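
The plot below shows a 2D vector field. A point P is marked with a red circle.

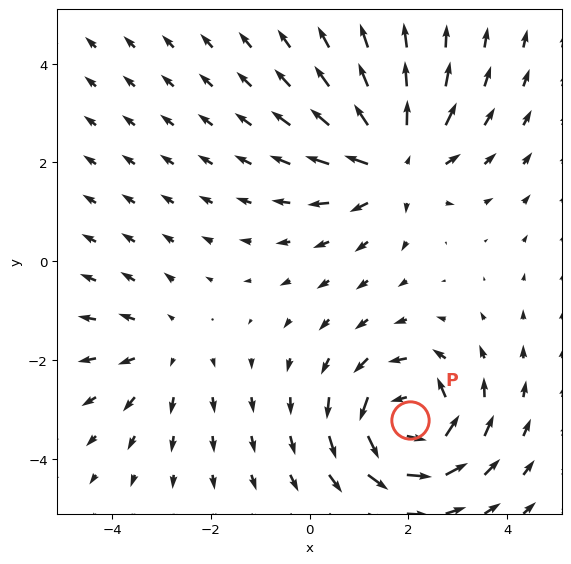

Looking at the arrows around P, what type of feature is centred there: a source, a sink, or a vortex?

vortex

At P (2.0, -3.2) the arrows circulate counterclockwise. Divergence ≈0, curl about +6 — near-zero divergence with nonzero curl is a vortex.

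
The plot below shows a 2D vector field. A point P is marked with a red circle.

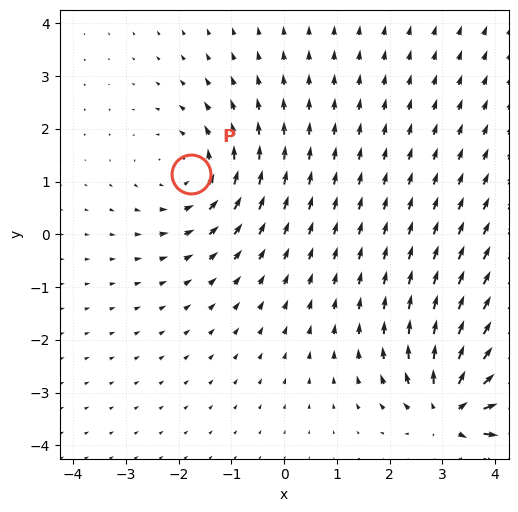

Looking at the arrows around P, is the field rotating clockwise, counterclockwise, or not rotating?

Near P at (-1.8, 1.1) the arrows circulate counterclockwise. The curl (z-component) there is about +2; positive curl means counterclockwise rotation.

counterclockwise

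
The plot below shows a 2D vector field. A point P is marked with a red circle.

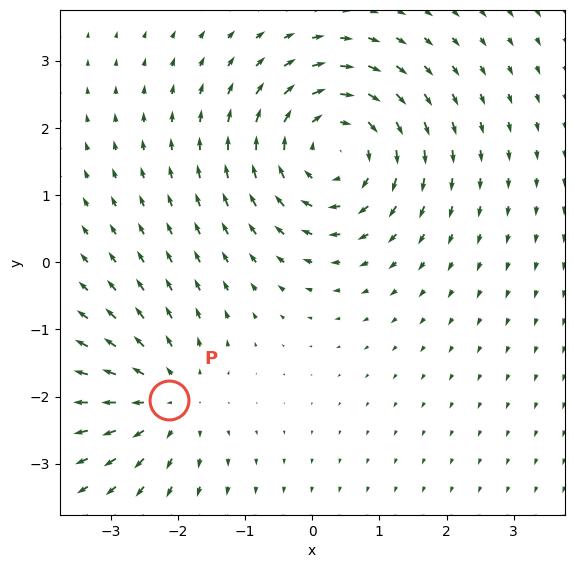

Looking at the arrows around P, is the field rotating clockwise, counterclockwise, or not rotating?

not rotating

Near P at (-2.1, -2.0) the arrows show no circulation. The curl there is ≈0.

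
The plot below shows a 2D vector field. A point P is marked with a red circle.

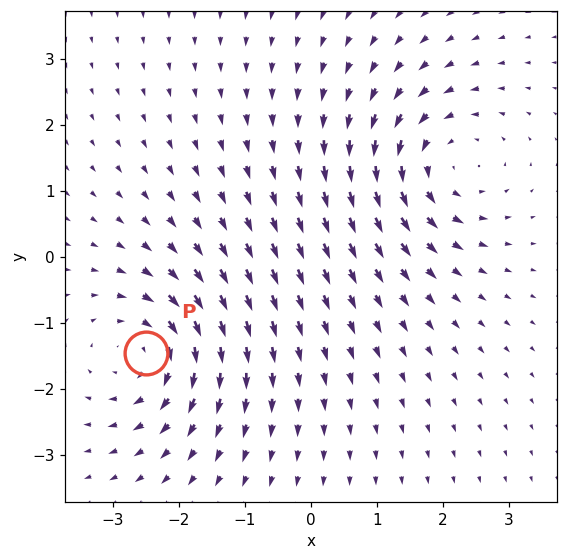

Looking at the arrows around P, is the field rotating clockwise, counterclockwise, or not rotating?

clockwise

Near P at (-2.5, -1.5) the arrows circulate clockwise. The curl (z-component) there is about -4; negative curl means clockwise rotation.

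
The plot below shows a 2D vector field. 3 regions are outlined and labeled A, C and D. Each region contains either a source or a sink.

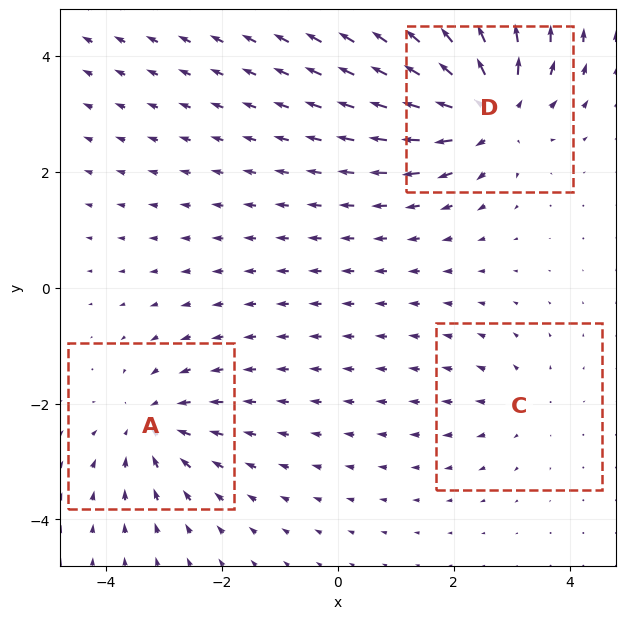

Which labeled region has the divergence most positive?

D

Divergence at each region's feature centre — A: about -4, C: about +2, D: about +6. Region D is most positive.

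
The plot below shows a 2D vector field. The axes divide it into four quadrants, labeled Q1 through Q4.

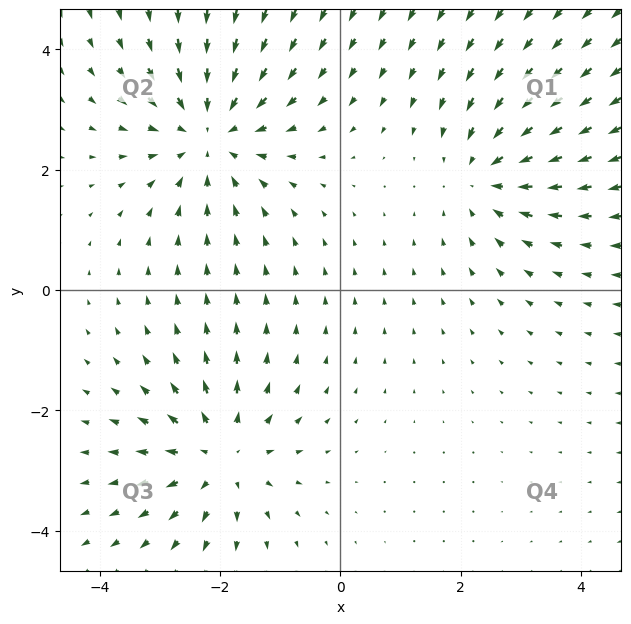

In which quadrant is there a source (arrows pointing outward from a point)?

Q3

The source sits at approximately (-2.0, -2.8), which lies in quadrant Q3. The divergence there is about +4, positive as expected for a source.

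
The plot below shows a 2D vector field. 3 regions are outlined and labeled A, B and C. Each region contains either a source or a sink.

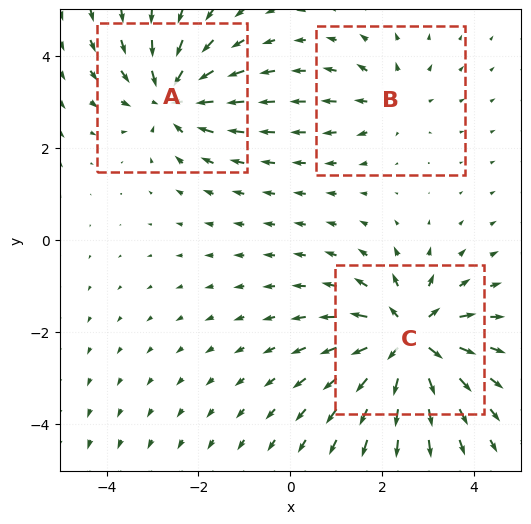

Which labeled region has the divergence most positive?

C

Divergence at each region's feature centre — A: about -4, B: about +2, C: about +5. Region C is most positive.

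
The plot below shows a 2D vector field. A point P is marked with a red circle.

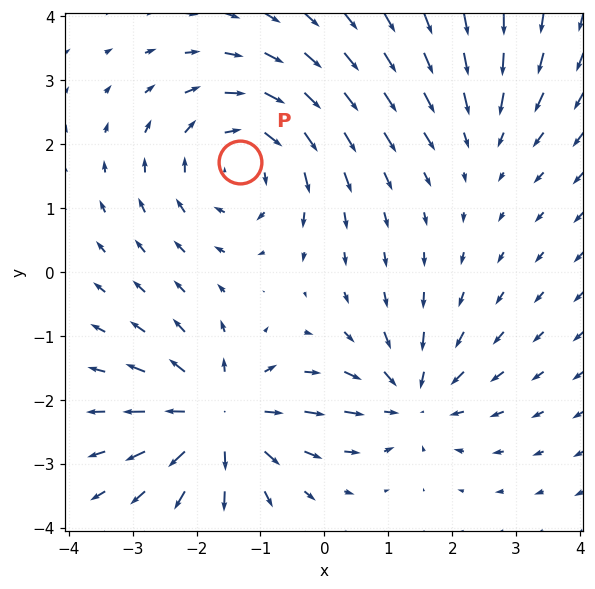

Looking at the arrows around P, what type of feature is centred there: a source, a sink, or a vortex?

vortex

At P (-1.3, 1.7) the arrows circulate clockwise. Divergence ≈0, curl about -4 — near-zero divergence with nonzero curl is a vortex.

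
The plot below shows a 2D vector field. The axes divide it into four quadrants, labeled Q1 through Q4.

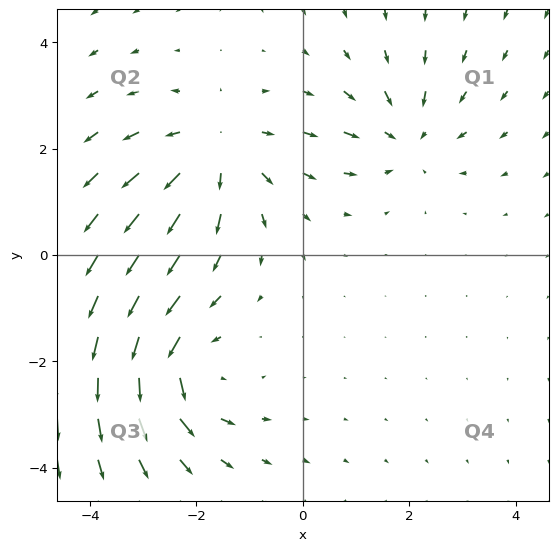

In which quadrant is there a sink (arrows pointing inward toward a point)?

The sink sits at approximately (1.9, 2.2), which lies in quadrant Q1. The divergence there is about -3, negative as expected for a sink.

Q1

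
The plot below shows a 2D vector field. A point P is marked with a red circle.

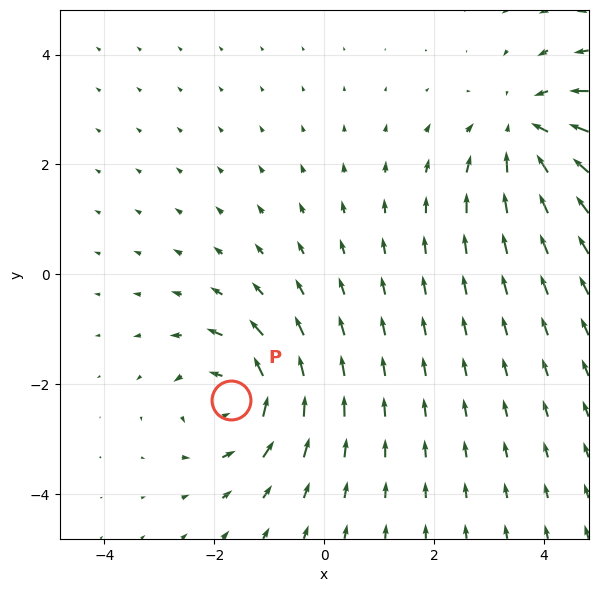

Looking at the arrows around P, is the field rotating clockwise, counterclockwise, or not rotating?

counterclockwise

Near P at (-1.7, -2.3) the arrows circulate counterclockwise. The curl (z-component) there is about +5; positive curl means counterclockwise rotation.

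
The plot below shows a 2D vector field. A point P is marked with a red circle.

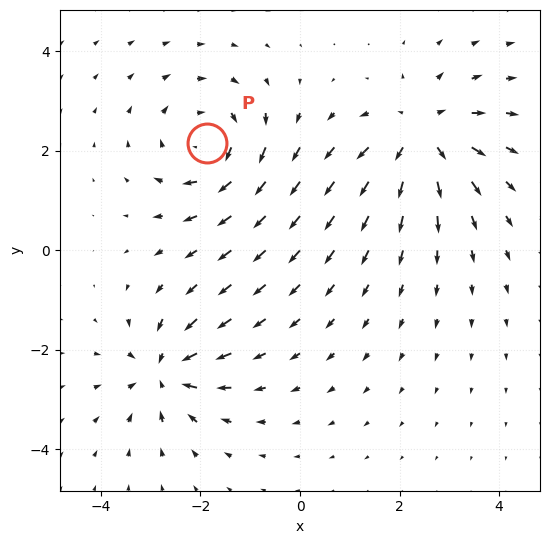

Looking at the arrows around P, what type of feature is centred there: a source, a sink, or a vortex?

At P (-1.9, 2.2) the arrows circulate clockwise. Divergence ≈0, curl about -4 — near-zero divergence with nonzero curl is a vortex.

vortex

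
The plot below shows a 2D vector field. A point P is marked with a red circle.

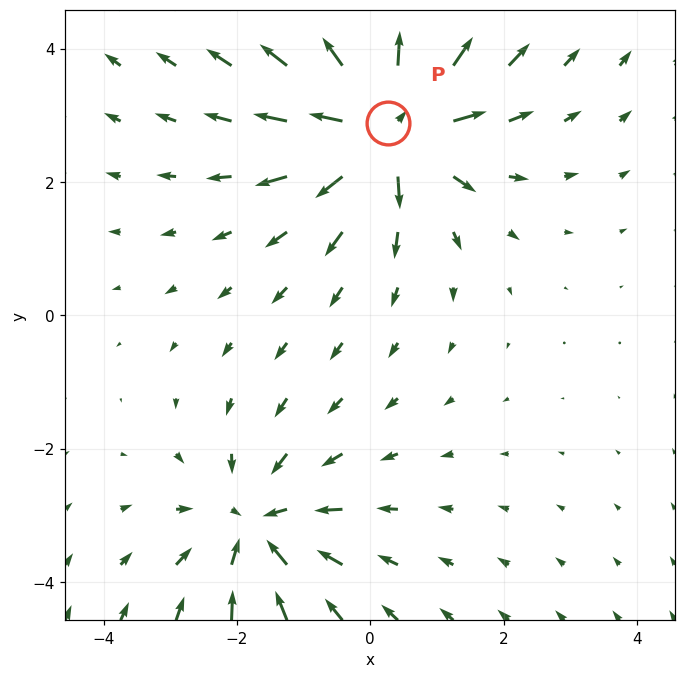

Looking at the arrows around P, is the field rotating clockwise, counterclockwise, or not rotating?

Near P at (0.3, 2.9) the arrows show no circulation. The curl there is ≈0.

not rotating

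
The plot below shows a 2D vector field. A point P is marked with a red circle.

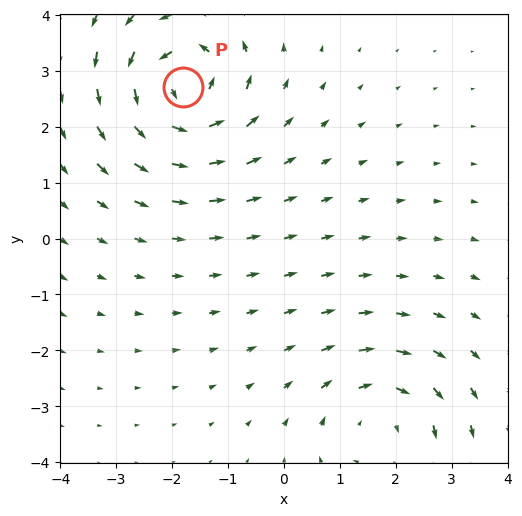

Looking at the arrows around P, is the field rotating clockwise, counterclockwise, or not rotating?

Near P at (-1.8, 2.7) the arrows circulate counterclockwise. The curl (z-component) there is about +5; positive curl means counterclockwise rotation.

counterclockwise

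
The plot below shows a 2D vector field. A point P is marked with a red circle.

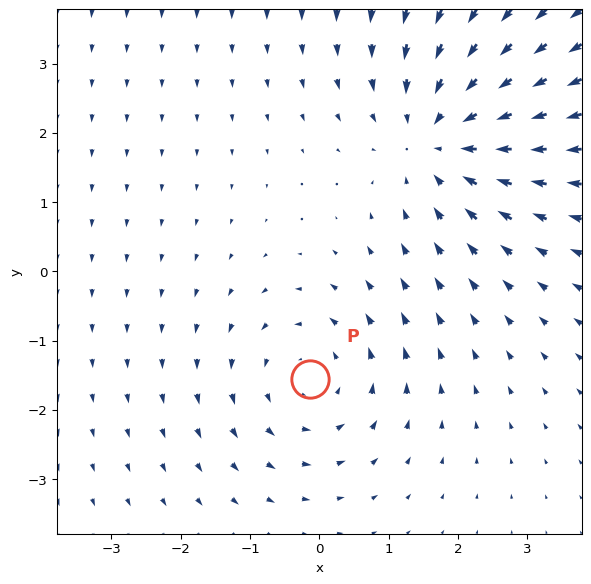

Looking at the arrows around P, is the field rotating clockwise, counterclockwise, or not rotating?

Near P at (-0.1, -1.5) the arrows circulate counterclockwise. The curl (z-component) there is about +3; positive curl means counterclockwise rotation.

counterclockwise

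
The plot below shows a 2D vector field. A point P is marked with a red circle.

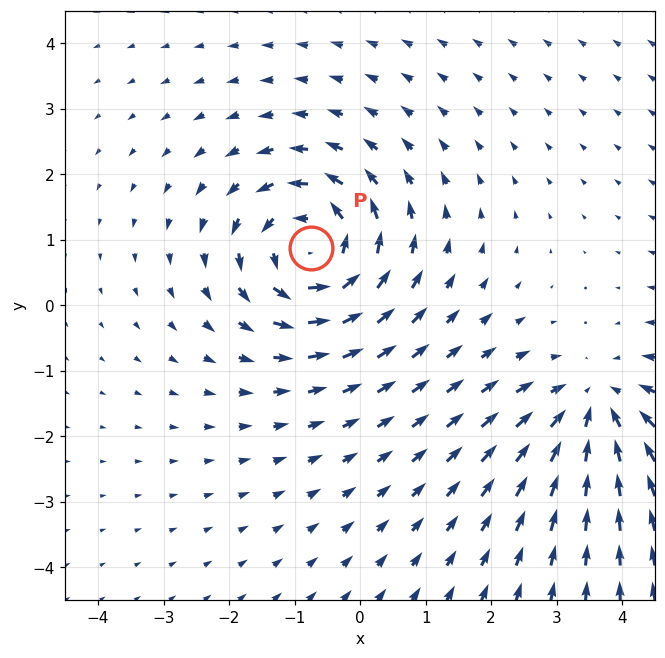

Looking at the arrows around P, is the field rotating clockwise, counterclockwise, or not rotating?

Near P at (-0.8, 0.9) the arrows circulate counterclockwise. The curl (z-component) there is about +5; positive curl means counterclockwise rotation.

counterclockwise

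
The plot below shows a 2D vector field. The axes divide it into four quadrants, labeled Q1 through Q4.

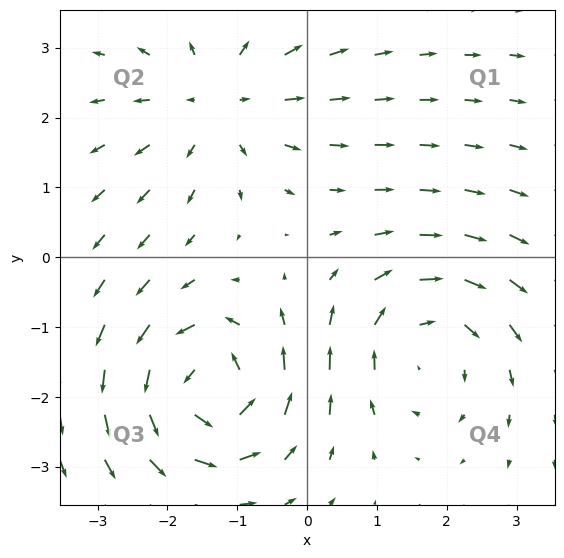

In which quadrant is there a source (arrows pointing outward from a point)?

Q2

The source sits at approximately (-1.3, 2.3), which lies in quadrant Q2. The divergence there is about +3, positive as expected for a source.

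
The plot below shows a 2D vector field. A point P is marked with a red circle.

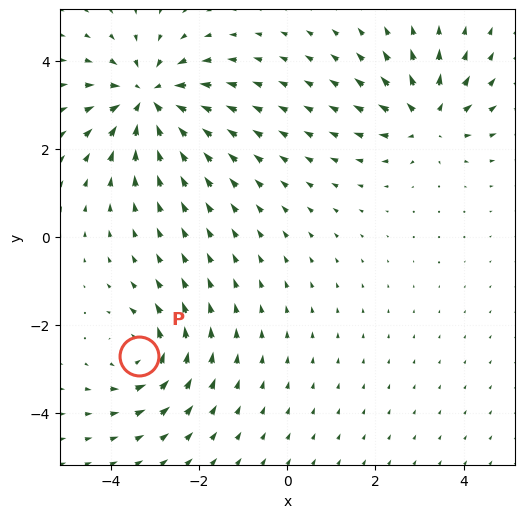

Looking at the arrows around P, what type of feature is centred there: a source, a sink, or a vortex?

vortex

At P (-3.4, -2.7) the arrows circulate counterclockwise. Divergence ≈0, curl about +4 — near-zero divergence with nonzero curl is a vortex.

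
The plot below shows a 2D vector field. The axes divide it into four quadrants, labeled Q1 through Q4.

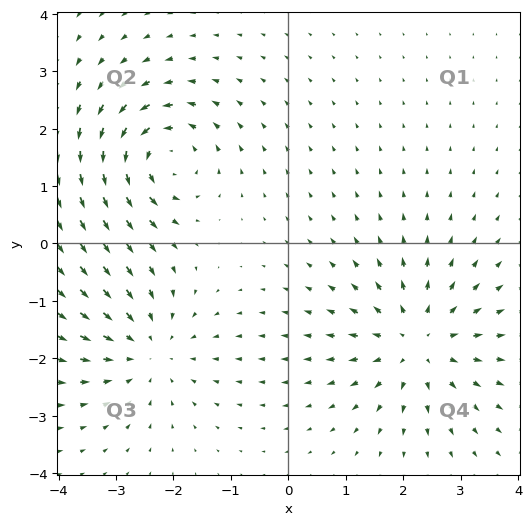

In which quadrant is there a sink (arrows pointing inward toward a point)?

Q3

The sink sits at approximately (-2.4, -1.8), which lies in quadrant Q3. The divergence there is about -3, negative as expected for a sink.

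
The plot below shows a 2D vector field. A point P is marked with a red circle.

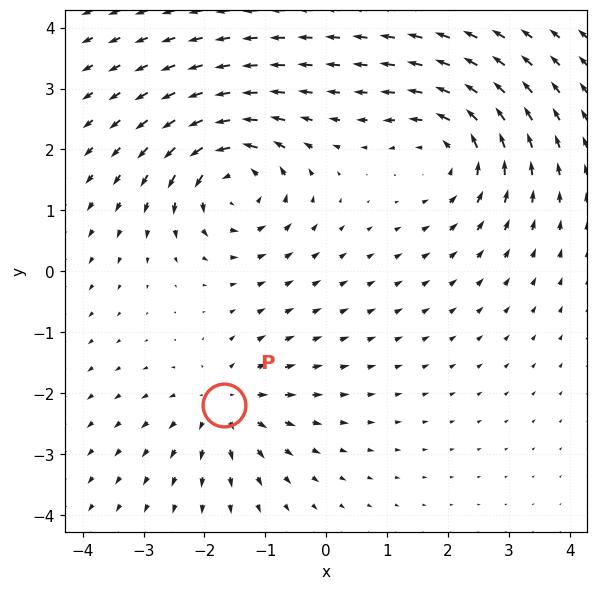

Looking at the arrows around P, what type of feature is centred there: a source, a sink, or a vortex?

At P (-1.7, -2.2) the arrows spread outward. Divergence about +4, curl ≈0 — positive divergence with near-zero curl is a source.

source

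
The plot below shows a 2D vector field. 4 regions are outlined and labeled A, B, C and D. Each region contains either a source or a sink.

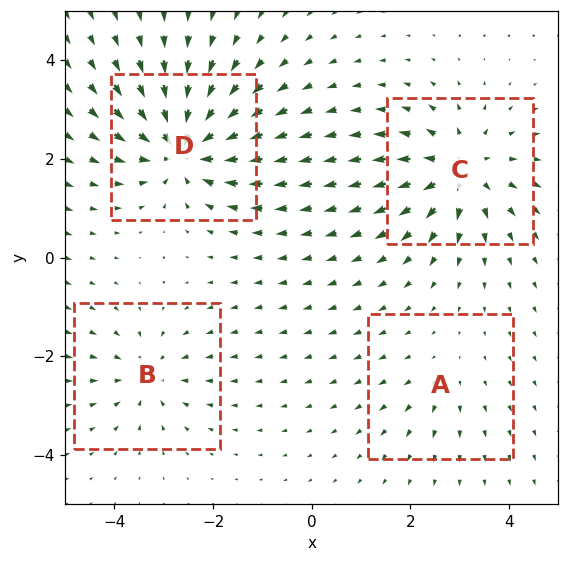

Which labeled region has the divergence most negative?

Divergence at each region's feature centre — A: about +2, B: about -4, C: about +6, D: about -7. Region D is most negative.

D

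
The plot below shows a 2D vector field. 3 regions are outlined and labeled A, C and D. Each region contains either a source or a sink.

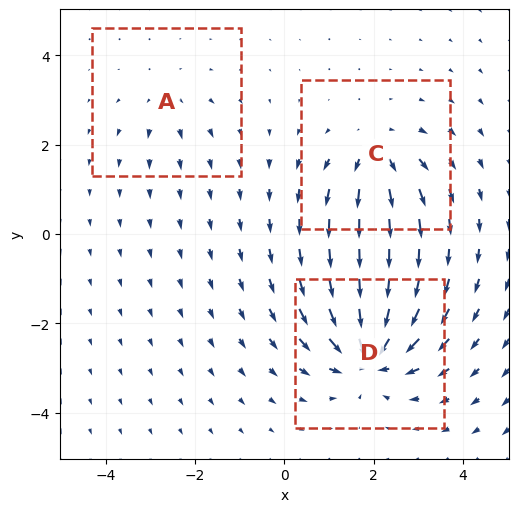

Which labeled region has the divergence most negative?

D

Divergence at each region's feature centre — A: about +2, C: about +4, D: about -7. Region D is most negative.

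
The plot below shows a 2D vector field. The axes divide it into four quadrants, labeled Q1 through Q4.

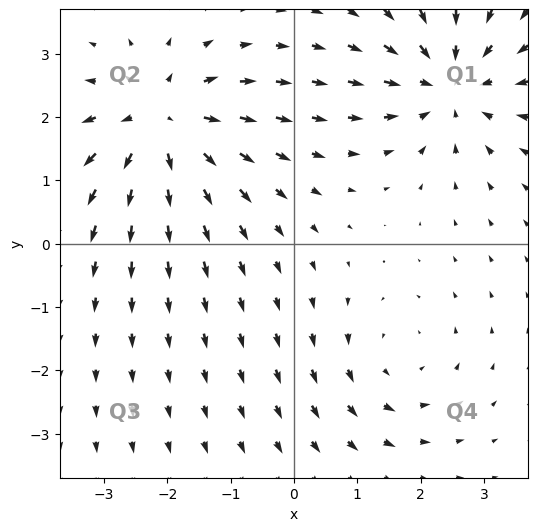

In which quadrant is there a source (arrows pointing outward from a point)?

Q2

The source sits at approximately (-2.1, 1.9), which lies in quadrant Q2. The divergence there is about +5, positive as expected for a source.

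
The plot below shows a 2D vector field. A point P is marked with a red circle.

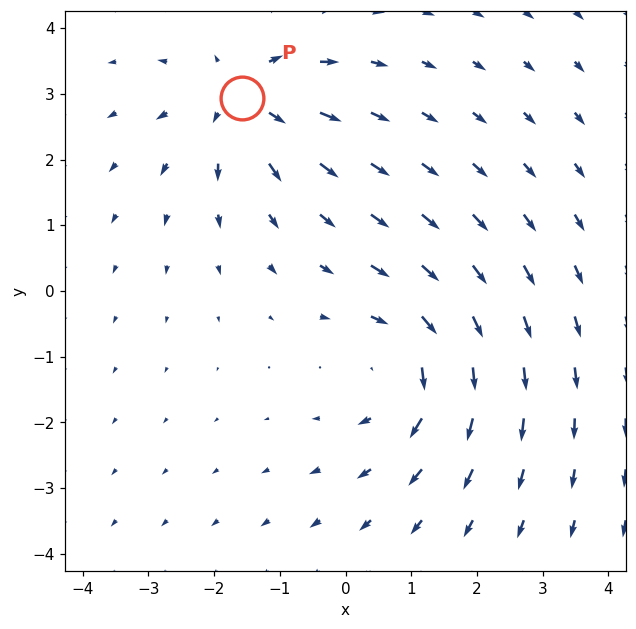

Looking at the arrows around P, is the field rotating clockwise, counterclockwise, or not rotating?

not rotating

Near P at (-1.6, 2.9) the arrows show no circulation. The curl there is ≈0.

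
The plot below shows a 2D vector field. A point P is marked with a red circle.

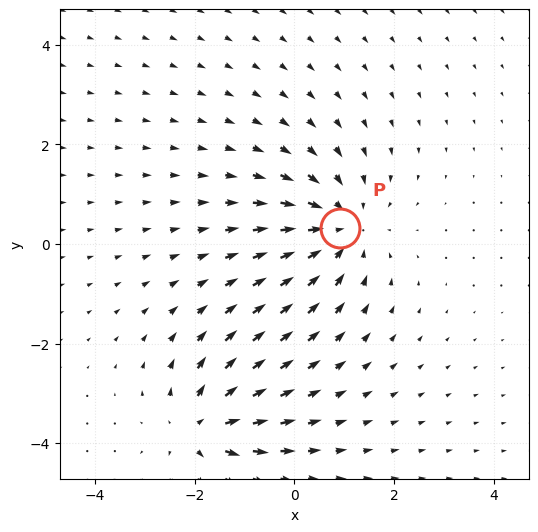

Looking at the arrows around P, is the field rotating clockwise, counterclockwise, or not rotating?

Near P at (0.9, 0.3) the arrows show no circulation. The curl there is ≈0.

not rotating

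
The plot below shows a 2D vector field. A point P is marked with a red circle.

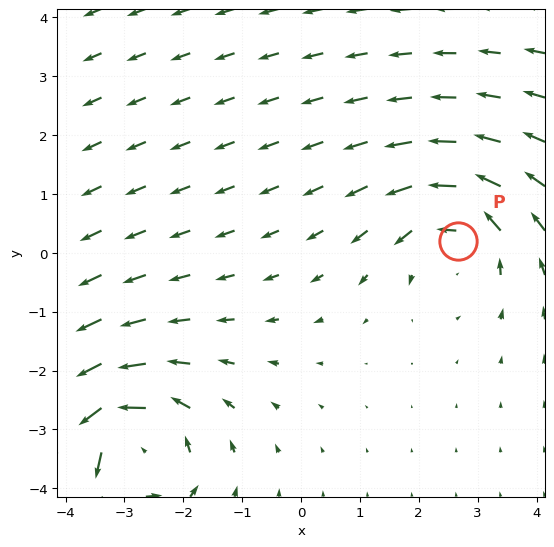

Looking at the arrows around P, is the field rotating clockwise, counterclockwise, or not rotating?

counterclockwise

Near P at (2.7, 0.2) the arrows circulate counterclockwise. The curl (z-component) there is about +3; positive curl means counterclockwise rotation.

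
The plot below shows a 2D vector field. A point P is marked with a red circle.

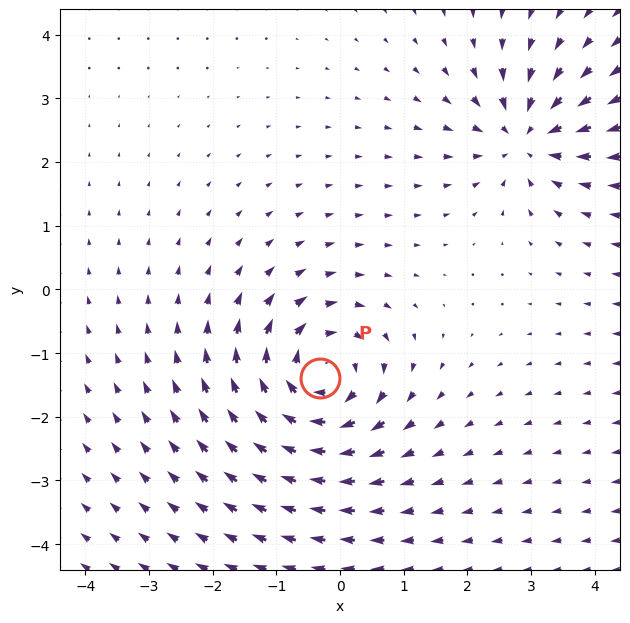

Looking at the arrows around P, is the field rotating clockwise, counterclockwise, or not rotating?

Near P at (-0.3, -1.4) the arrows circulate clockwise. The curl (z-component) there is about -6; negative curl means clockwise rotation.

clockwise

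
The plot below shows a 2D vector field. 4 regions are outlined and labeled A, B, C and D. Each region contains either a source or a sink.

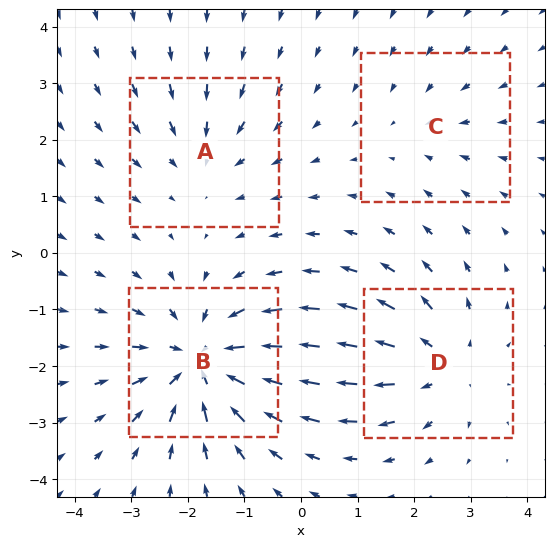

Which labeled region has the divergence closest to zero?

Divergence at each region's feature centre — A: about -3, B: about -6, C: about -2, D: about +4. Region C is closest to zero.

C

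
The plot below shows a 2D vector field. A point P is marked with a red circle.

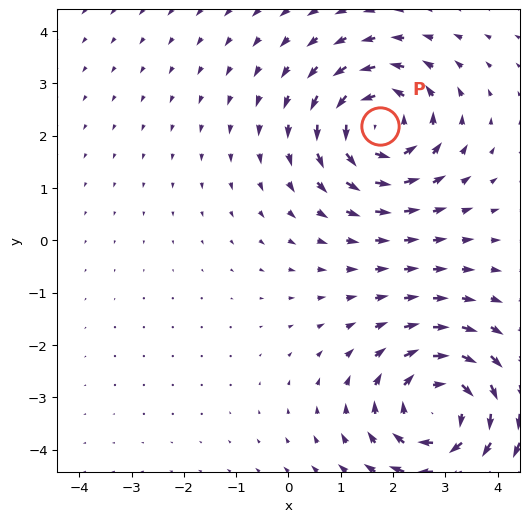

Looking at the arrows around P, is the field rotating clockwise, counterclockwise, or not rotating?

counterclockwise

Near P at (1.8, 2.2) the arrows circulate counterclockwise. The curl (z-component) there is about +4; positive curl means counterclockwise rotation.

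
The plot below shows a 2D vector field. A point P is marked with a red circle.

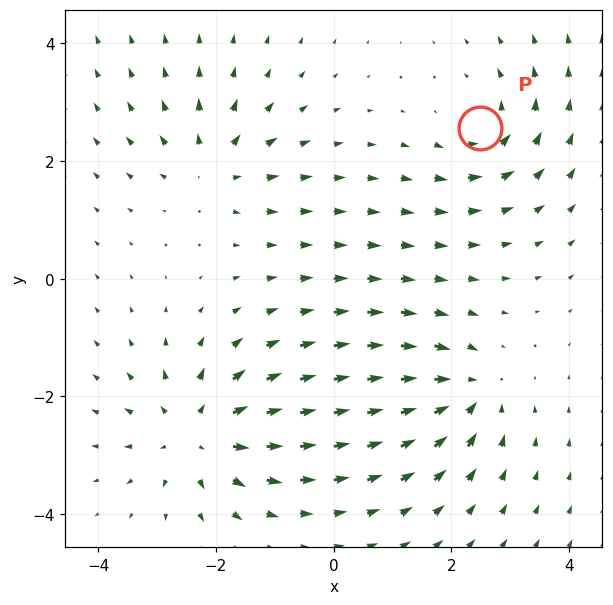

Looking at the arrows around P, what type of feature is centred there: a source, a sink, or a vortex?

At P (2.5, 2.6) the arrows circulate counterclockwise. Divergence ≈0, curl about +4 — near-zero divergence with nonzero curl is a vortex.

vortex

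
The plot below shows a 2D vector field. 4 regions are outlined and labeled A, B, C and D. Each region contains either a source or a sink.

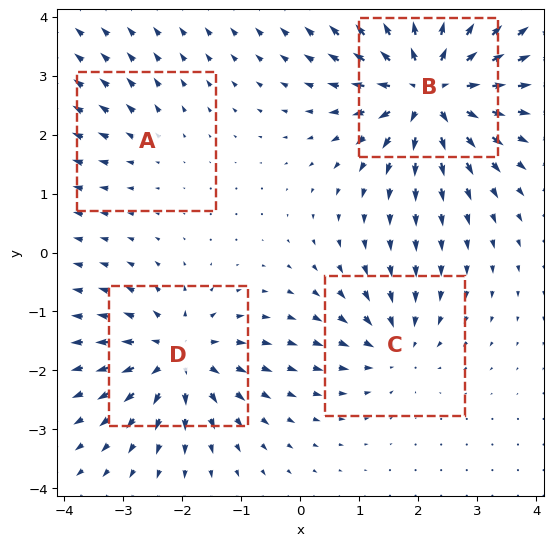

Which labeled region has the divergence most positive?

Divergence at each region's feature centre — A: about +2, B: about +9, C: about -4, D: about +6. Region B is most positive.

B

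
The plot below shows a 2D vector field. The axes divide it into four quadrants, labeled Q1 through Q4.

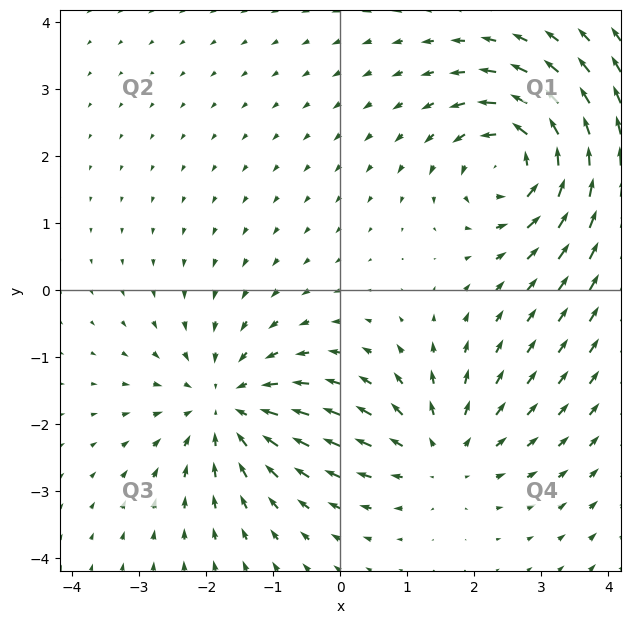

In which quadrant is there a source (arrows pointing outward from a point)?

Q4

The source sits at approximately (1.5, -2.4), which lies in quadrant Q4. The divergence there is about +3, positive as expected for a source.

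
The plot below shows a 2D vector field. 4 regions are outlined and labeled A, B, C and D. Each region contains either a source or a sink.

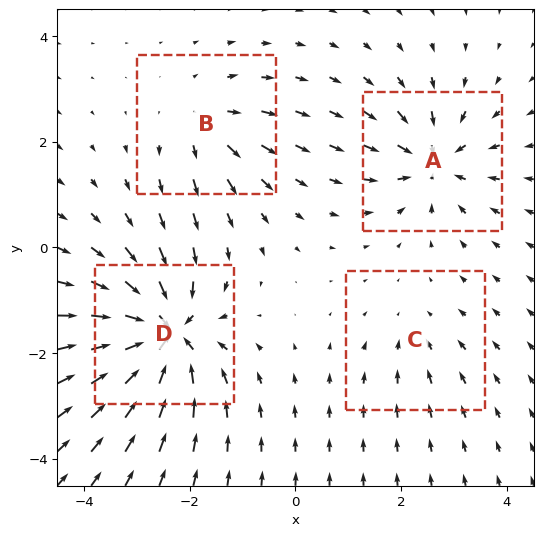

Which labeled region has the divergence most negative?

D

Divergence at each region's feature centre — A: about -6, B: about +4, C: about -2, D: about -9. Region D is most negative.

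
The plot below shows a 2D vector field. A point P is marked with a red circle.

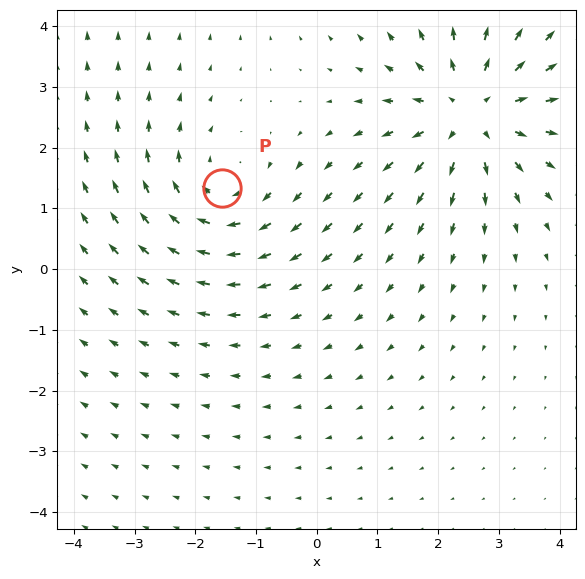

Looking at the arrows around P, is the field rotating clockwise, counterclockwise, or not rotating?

Near P at (-1.6, 1.3) the arrows circulate clockwise. The curl (z-component) there is about -4; negative curl means clockwise rotation.

clockwise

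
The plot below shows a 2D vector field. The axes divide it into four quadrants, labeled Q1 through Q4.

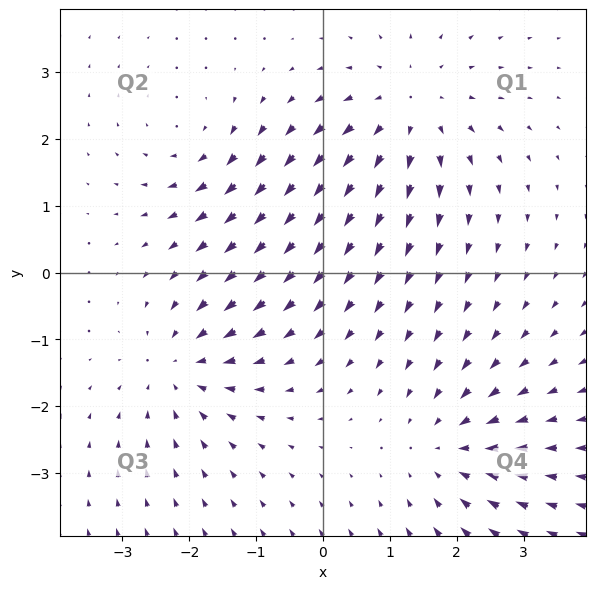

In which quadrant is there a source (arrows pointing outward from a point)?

Q1

The source sits at approximately (1.3, 2.4), which lies in quadrant Q1. The divergence there is about +4, positive as expected for a source.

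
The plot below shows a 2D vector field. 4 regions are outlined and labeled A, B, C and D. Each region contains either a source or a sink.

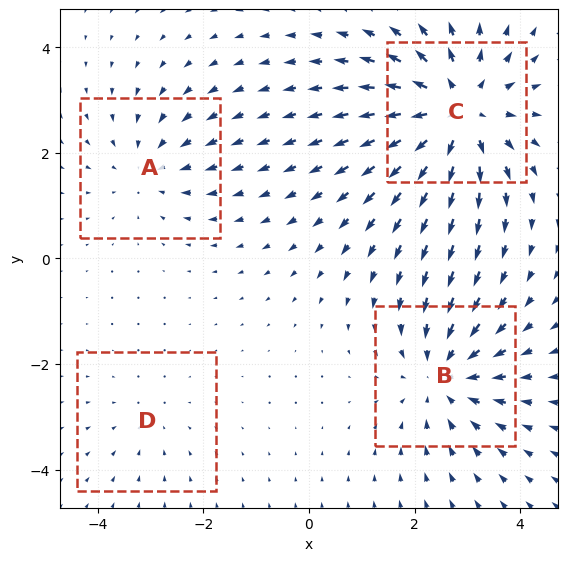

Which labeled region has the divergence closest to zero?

Divergence at each region's feature centre — A: about -3, B: about -4, C: about +6, D: about -2. Region D is closest to zero.

D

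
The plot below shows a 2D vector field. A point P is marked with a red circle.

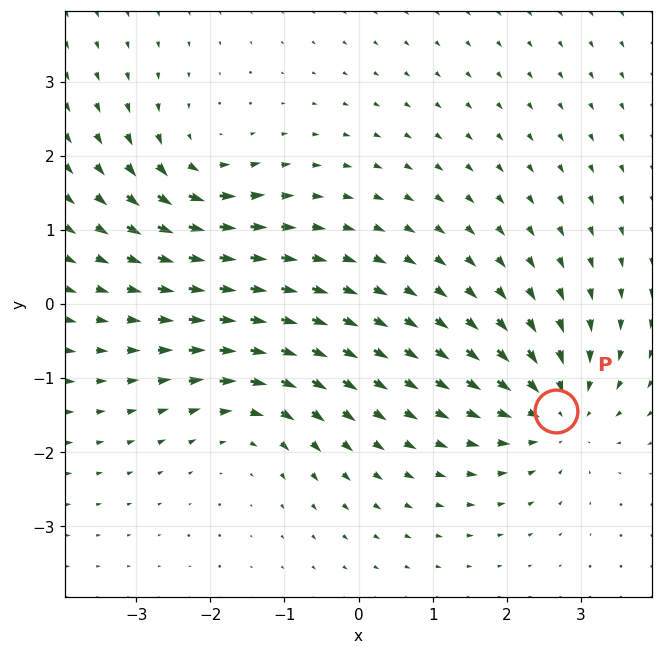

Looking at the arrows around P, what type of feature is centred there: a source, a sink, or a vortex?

At P (2.7, -1.5) the arrows converge inward. Divergence about -6, curl ≈0 — negative divergence with near-zero curl is a sink.

sink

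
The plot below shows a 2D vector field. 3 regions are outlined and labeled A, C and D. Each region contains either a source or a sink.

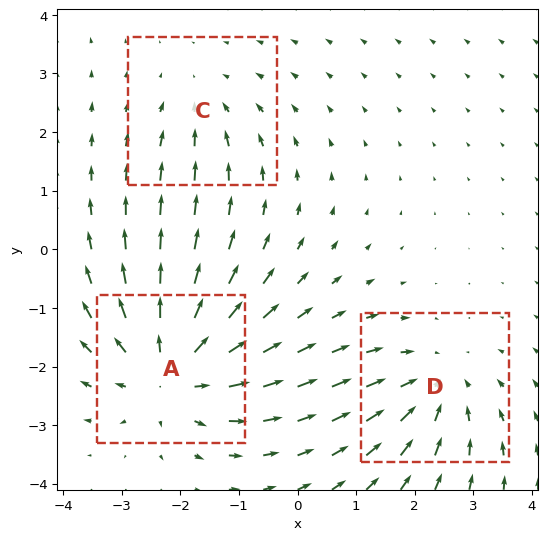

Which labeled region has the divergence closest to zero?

C

Divergence at each region's feature centre — A: about +4, C: about -2, D: about -3. Region C is closest to zero.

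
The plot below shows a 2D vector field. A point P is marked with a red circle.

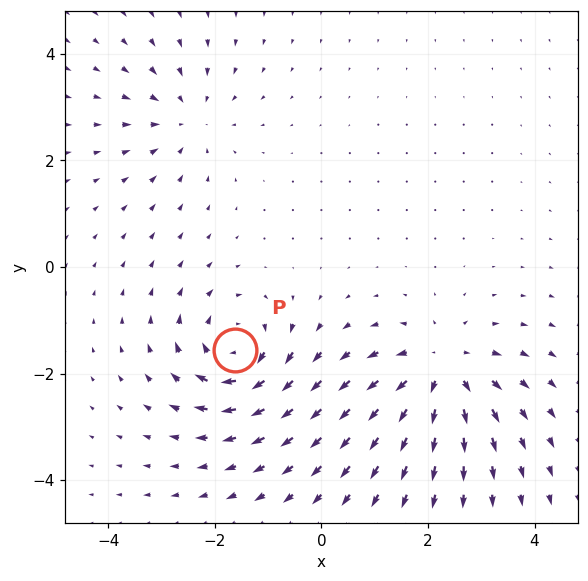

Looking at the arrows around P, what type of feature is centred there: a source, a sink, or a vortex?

vortex

At P (-1.6, -1.5) the arrows circulate clockwise. Divergence ≈0, curl about -5 — near-zero divergence with nonzero curl is a vortex.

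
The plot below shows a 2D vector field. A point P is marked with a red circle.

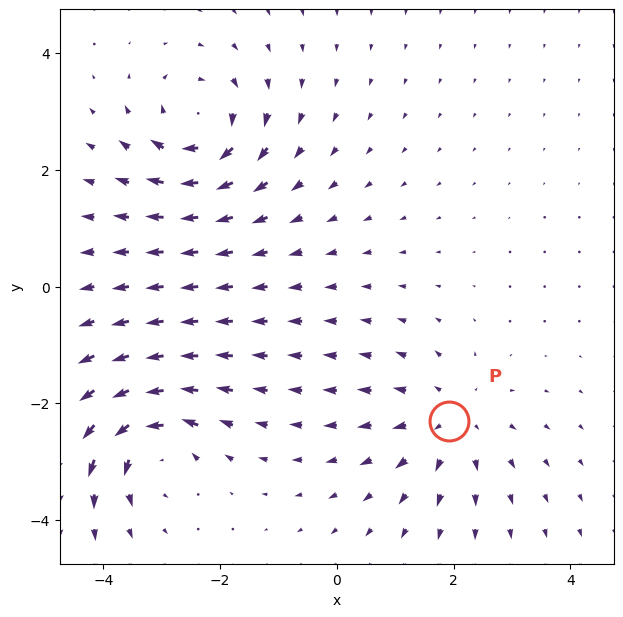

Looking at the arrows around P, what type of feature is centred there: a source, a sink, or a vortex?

source

At P (1.9, -2.3) the arrows spread outward. Divergence about +4, curl ≈0 — positive divergence with near-zero curl is a source.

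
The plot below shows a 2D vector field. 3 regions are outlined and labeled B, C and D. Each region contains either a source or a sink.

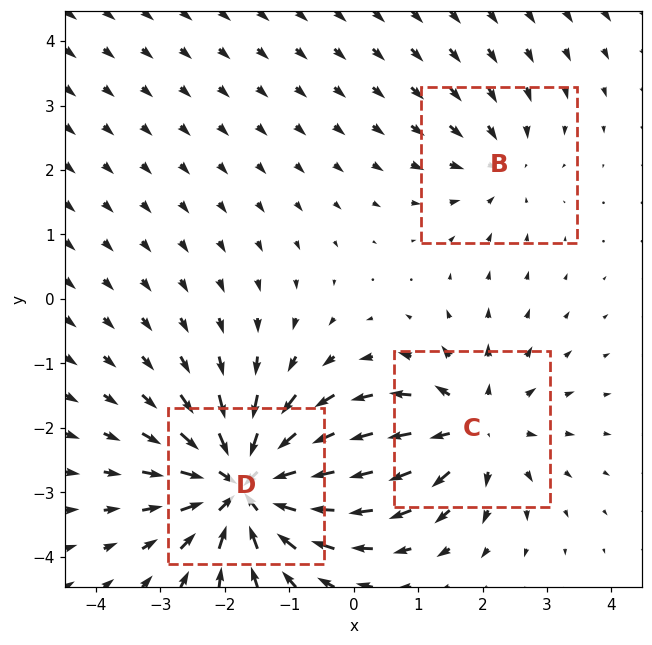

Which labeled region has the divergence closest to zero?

Divergence at each region's feature centre — B: about -2, C: about +4, D: about -6. Region B is closest to zero.

B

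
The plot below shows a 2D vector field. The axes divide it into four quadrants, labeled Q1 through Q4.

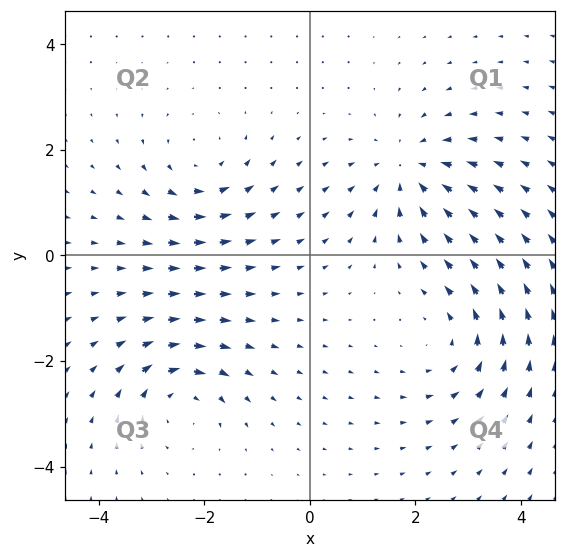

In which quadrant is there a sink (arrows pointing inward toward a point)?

Q1

The sink sits at approximately (1.9, 1.6), which lies in quadrant Q1. The divergence there is about -5, negative as expected for a sink.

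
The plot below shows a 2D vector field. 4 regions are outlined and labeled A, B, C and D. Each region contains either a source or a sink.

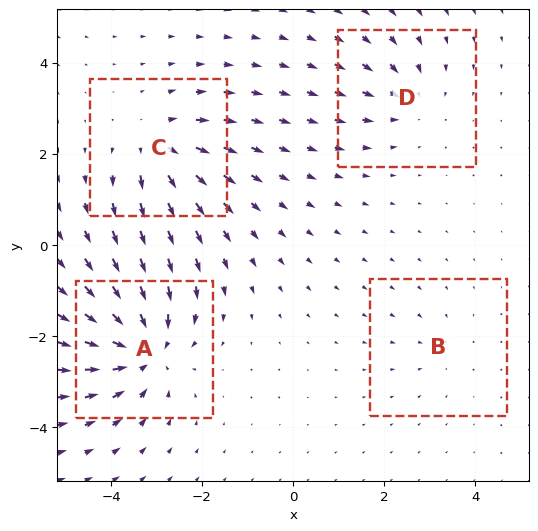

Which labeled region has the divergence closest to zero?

B

Divergence at each region's feature centre — A: about -7, B: about -2, C: about +5, D: about -4. Region B is closest to zero.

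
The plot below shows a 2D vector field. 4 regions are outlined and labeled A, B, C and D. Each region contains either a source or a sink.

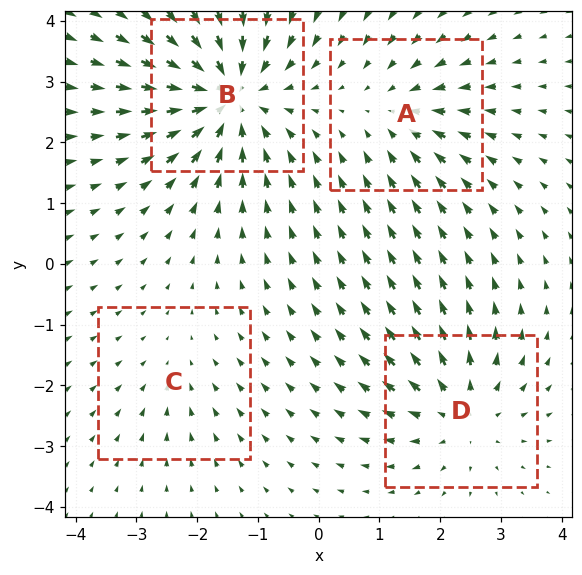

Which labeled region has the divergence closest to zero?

Divergence at each region's feature centre — A: about -3, B: about -7, C: about -2, D: about +5. Region C is closest to zero.

C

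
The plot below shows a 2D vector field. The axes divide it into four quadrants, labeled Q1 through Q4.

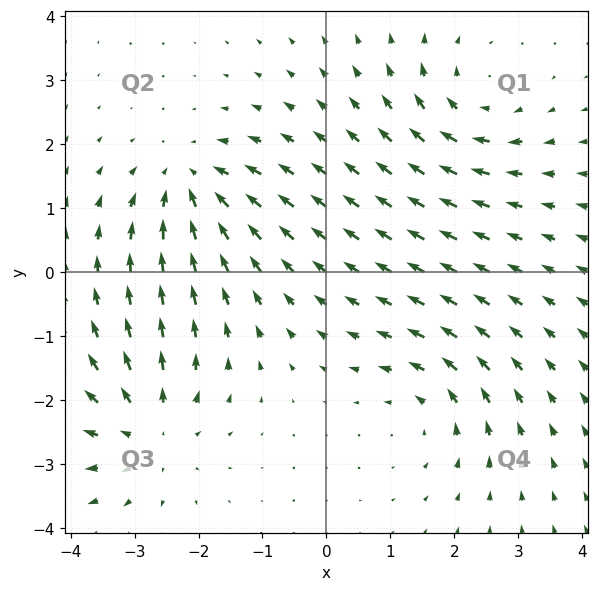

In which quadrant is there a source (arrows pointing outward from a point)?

Q3

The source sits at approximately (-2.8, -2.5), which lies in quadrant Q3. The divergence there is about +5, positive as expected for a source.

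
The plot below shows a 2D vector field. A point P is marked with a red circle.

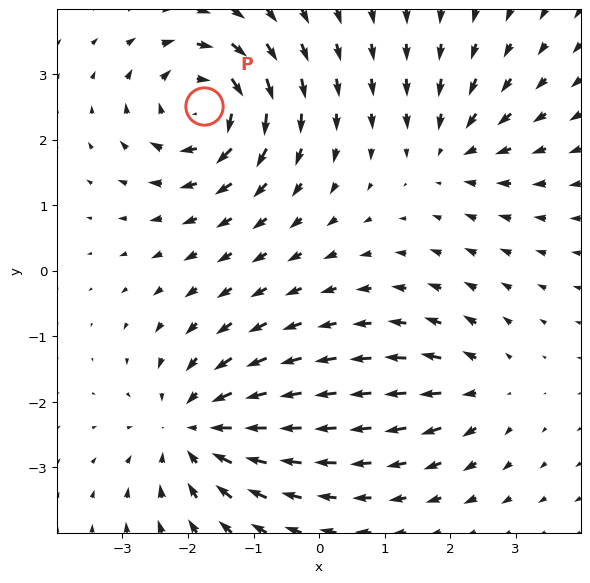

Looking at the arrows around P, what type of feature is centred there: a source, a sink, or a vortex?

vortex

At P (-1.8, 2.5) the arrows circulate clockwise. Divergence ≈0, curl about -7 — near-zero divergence with nonzero curl is a vortex.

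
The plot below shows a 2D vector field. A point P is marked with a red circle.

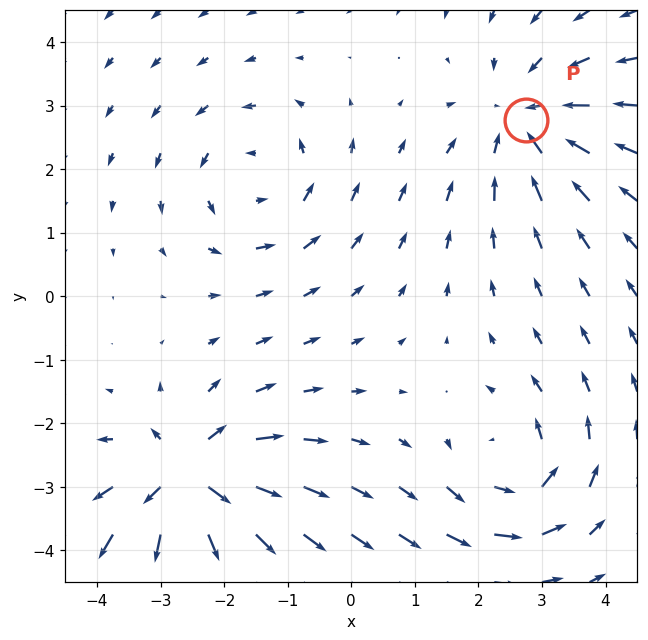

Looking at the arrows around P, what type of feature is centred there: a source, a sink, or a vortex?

sink

At P (2.7, 2.8) the arrows converge inward. Divergence about -4, curl ≈0 — negative divergence with near-zero curl is a sink.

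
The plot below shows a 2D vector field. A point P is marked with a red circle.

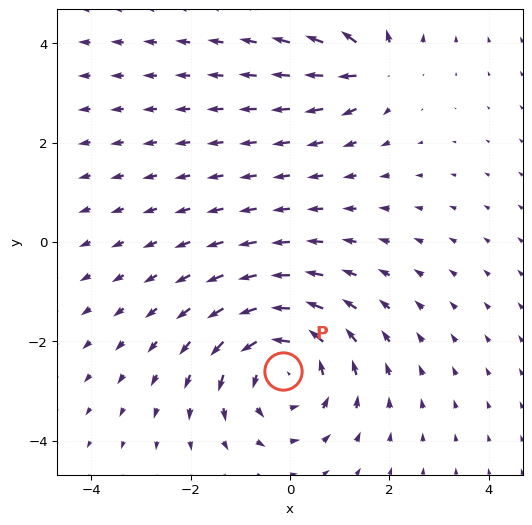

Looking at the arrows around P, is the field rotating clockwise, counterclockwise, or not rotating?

Near P at (-0.1, -2.6) the arrows circulate counterclockwise. The curl (z-component) there is about +4; positive curl means counterclockwise rotation.

counterclockwise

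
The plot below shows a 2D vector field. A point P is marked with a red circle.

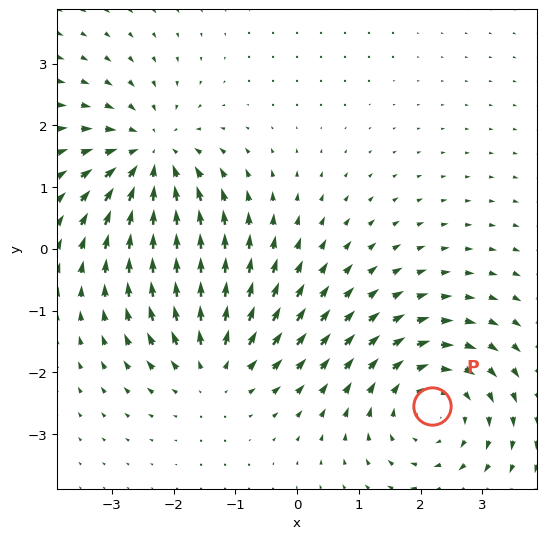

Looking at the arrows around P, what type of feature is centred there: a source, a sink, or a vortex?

At P (2.2, -2.5) the arrows circulate clockwise. Divergence ≈0, curl about -4 — near-zero divergence with nonzero curl is a vortex.

vortex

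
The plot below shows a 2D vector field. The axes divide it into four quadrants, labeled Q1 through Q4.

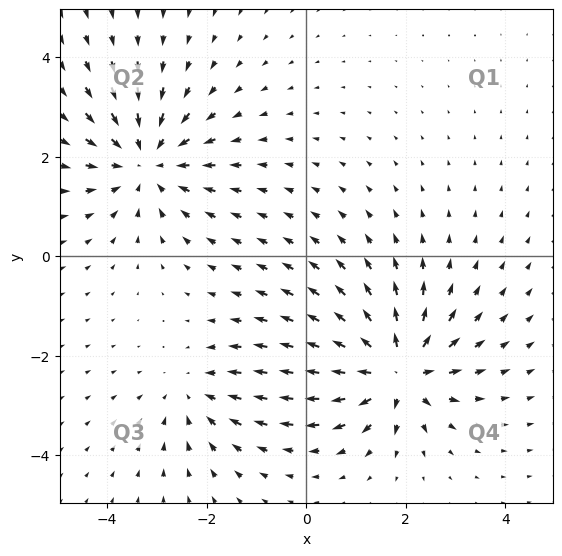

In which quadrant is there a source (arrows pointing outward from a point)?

Q4

The source sits at approximately (1.8, -2.3), which lies in quadrant Q4. The divergence there is about +7, positive as expected for a source.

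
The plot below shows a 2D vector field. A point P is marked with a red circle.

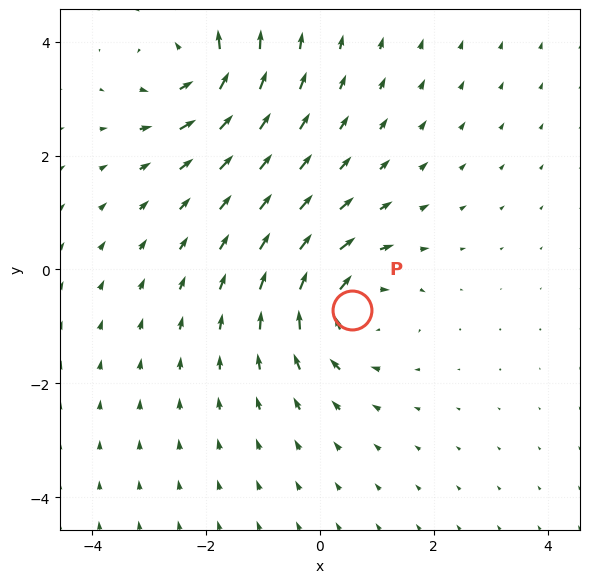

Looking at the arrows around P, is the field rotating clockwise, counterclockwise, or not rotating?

Near P at (0.6, -0.7) the arrows circulate clockwise. The curl (z-component) there is about -3; negative curl means clockwise rotation.

clockwise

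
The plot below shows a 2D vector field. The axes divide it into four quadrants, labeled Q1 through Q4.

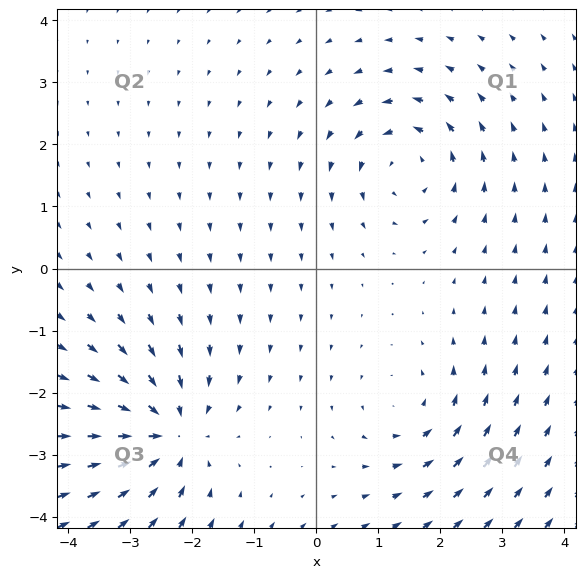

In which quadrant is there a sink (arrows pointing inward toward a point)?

The sink sits at approximately (-2.4, -2.7), which lies in quadrant Q3. The divergence there is about -6, negative as expected for a sink.

Q3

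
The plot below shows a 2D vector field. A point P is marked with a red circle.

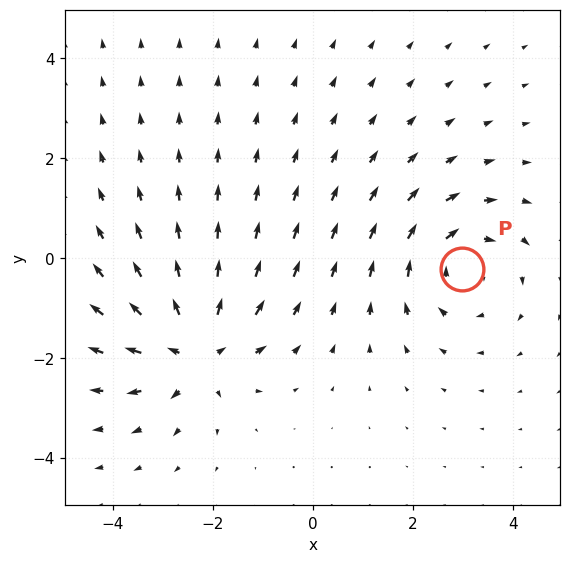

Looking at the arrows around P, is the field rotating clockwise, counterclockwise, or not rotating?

clockwise

Near P at (3.0, -0.2) the arrows circulate clockwise. The curl (z-component) there is about -3; negative curl means clockwise rotation.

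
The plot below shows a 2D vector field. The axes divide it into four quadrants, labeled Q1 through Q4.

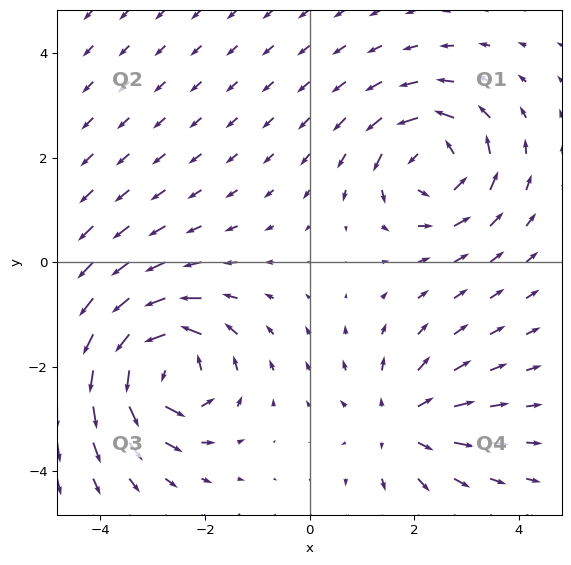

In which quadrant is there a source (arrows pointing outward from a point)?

Q4

The source sits at approximately (1.7, -3.1), which lies in quadrant Q4. The divergence there is about +3, positive as expected for a source.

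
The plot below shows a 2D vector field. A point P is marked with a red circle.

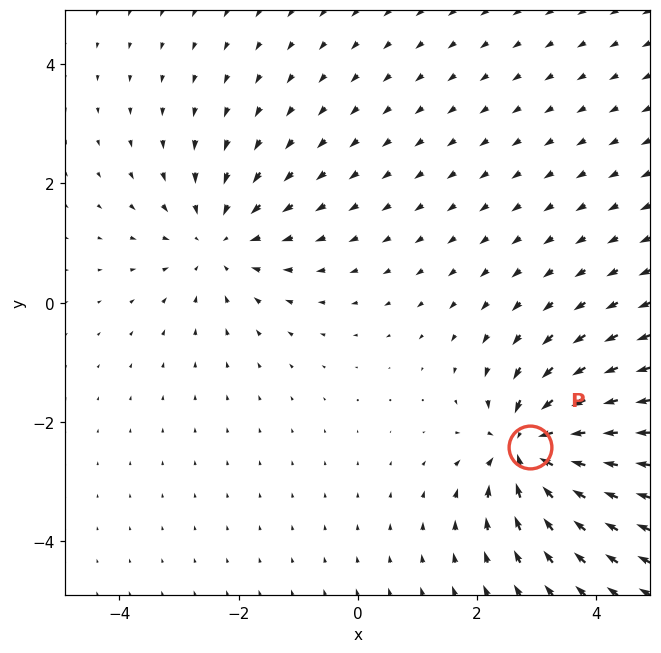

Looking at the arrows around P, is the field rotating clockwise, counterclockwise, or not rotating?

not rotating

Near P at (2.9, -2.4) the arrows show no circulation. The curl there is ≈0.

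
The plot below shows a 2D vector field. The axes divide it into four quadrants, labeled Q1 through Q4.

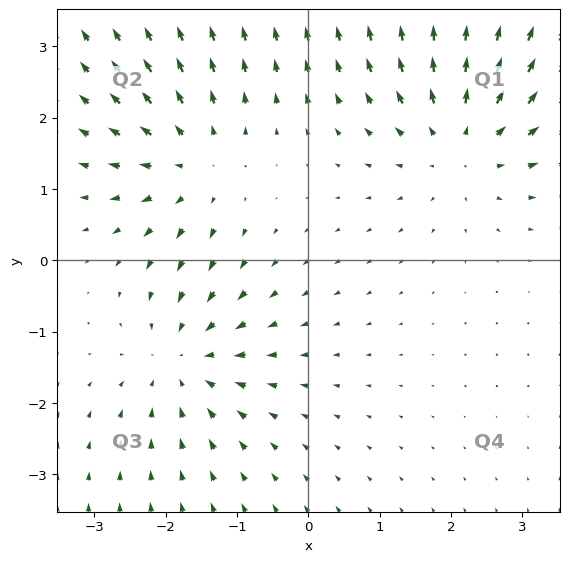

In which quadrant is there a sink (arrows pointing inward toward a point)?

The sink sits at approximately (-1.7, -1.4), which lies in quadrant Q3. The divergence there is about -3, negative as expected for a sink.

Q3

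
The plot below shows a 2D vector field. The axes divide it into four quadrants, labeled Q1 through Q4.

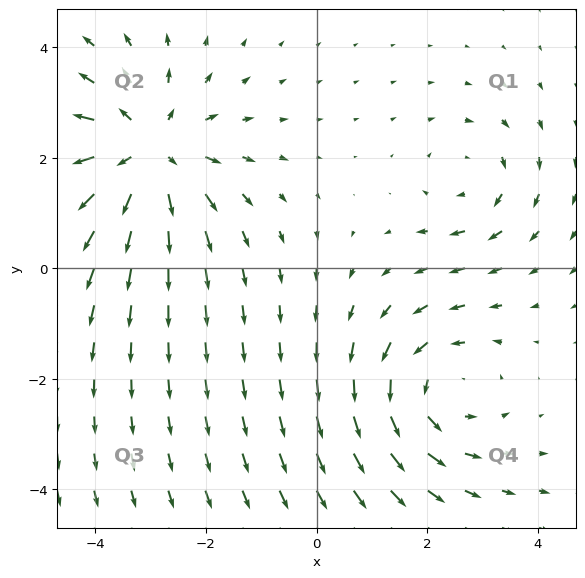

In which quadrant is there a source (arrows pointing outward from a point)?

The source sits at approximately (-3.1, 2.1), which lies in quadrant Q2. The divergence there is about +4, positive as expected for a source.

Q2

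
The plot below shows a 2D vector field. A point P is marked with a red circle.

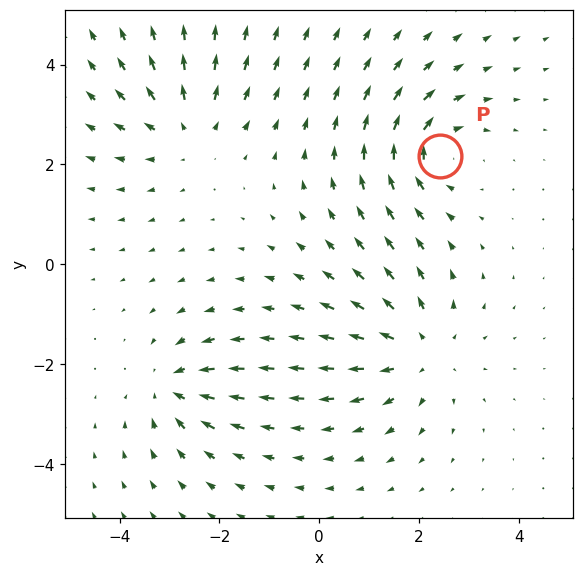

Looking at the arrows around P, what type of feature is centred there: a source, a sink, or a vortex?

vortex

At P (2.4, 2.2) the arrows circulate clockwise. Divergence ≈0, curl about -5 — near-zero divergence with nonzero curl is a vortex.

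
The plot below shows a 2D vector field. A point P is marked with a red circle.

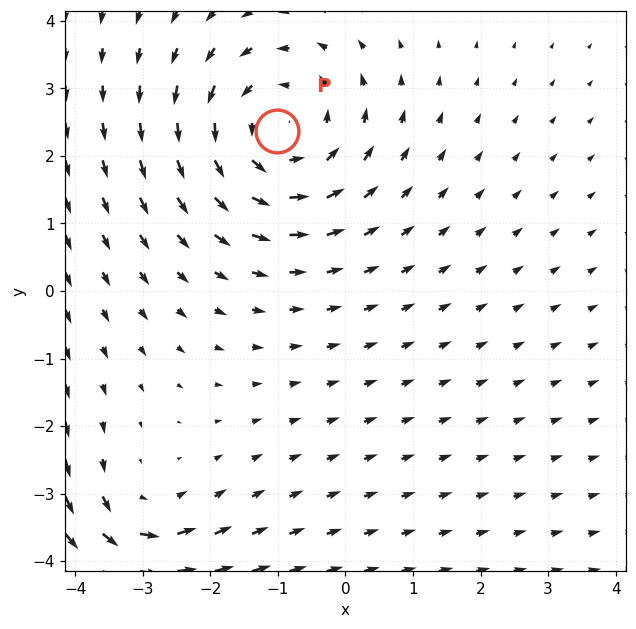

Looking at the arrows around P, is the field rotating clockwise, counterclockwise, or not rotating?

Near P at (-1.0, 2.4) the arrows circulate counterclockwise. The curl (z-component) there is about +3; positive curl means counterclockwise rotation.

counterclockwise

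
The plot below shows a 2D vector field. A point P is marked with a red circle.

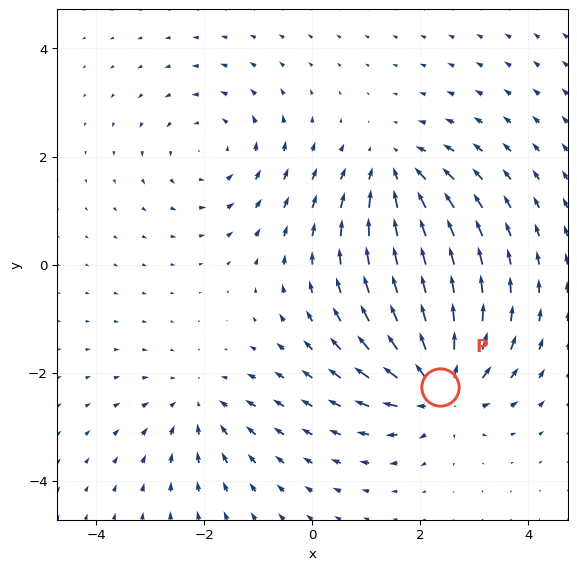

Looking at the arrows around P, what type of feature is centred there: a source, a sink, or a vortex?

source

At P (2.4, -2.3) the arrows spread outward. Divergence about +6, curl ≈0 — positive divergence with near-zero curl is a source.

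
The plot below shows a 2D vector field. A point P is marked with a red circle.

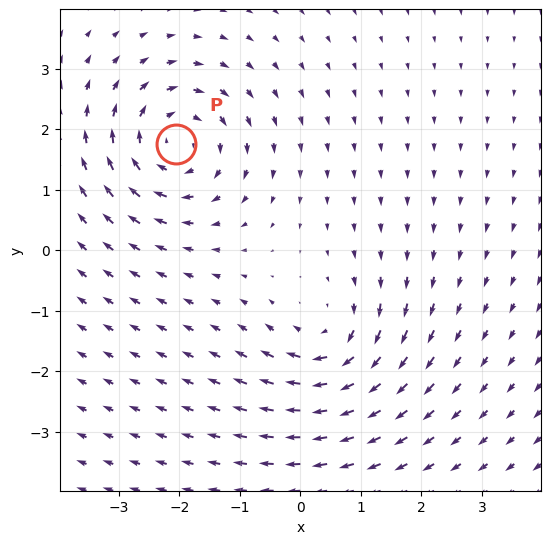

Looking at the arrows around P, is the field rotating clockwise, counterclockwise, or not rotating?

clockwise

Near P at (-2.1, 1.8) the arrows circulate clockwise. The curl (z-component) there is about -5; negative curl means clockwise rotation.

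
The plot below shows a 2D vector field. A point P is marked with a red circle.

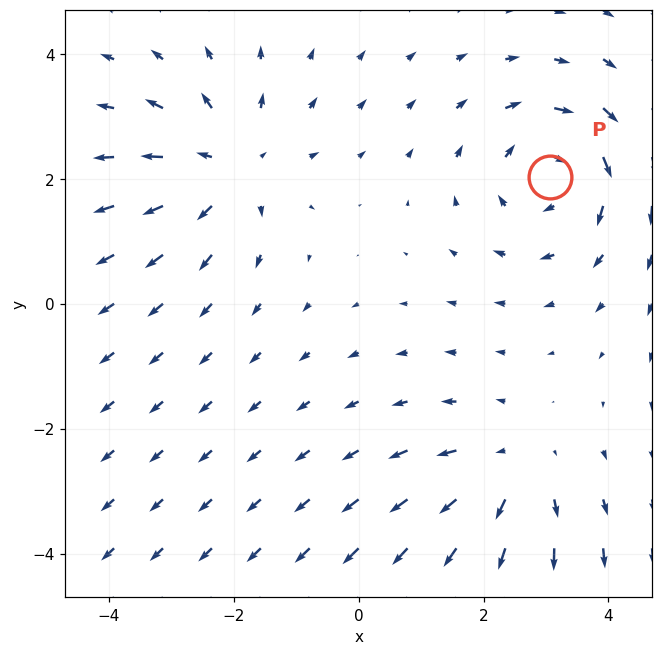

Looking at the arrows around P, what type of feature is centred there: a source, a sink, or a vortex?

vortex

At P (3.1, 2.0) the arrows circulate clockwise. Divergence ≈0, curl about -5 — near-zero divergence with nonzero curl is a vortex.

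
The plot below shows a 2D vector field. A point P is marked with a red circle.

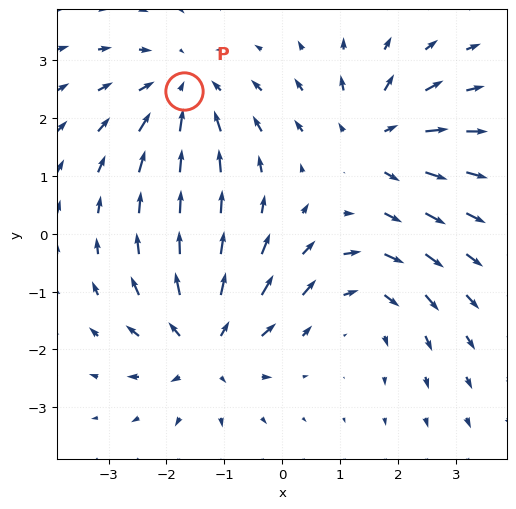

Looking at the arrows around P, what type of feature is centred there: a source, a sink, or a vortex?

sink

At P (-1.7, 2.5) the arrows converge inward. Divergence about -4, curl ≈0 — negative divergence with near-zero curl is a sink.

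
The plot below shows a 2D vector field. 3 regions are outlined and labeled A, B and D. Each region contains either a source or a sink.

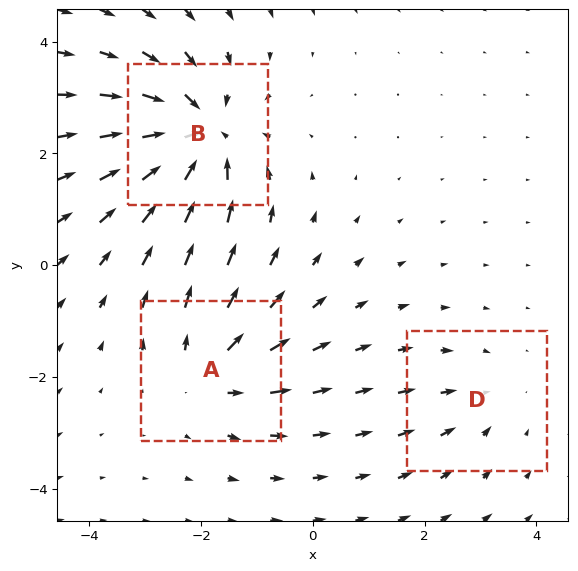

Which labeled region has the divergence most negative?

Divergence at each region's feature centre — A: about +3, B: about -5, D: about -2. Region B is most negative.

B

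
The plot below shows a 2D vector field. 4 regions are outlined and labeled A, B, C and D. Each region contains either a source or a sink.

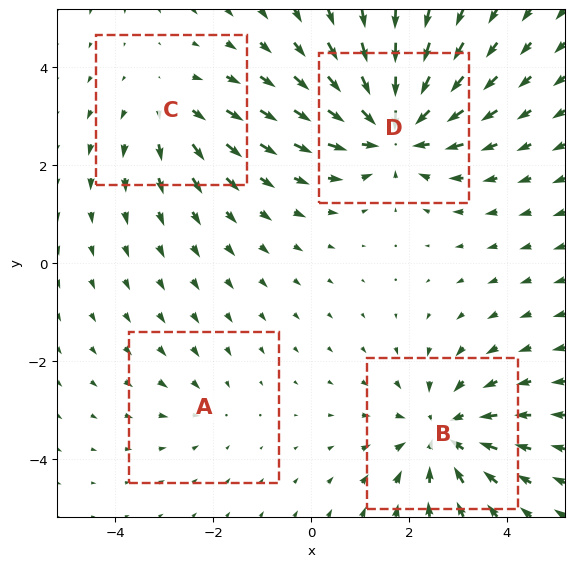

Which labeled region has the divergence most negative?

Divergence at each region's feature centre — A: about -2, B: about -5, C: about +3, D: about -6. Region D is most negative.

D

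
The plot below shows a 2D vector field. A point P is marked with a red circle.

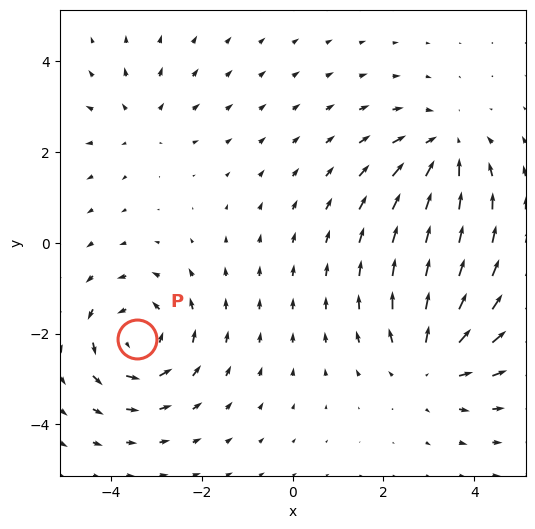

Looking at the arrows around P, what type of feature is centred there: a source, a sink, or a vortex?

vortex

At P (-3.4, -2.1) the arrows circulate counterclockwise. Divergence ≈0, curl about +5 — near-zero divergence with nonzero curl is a vortex.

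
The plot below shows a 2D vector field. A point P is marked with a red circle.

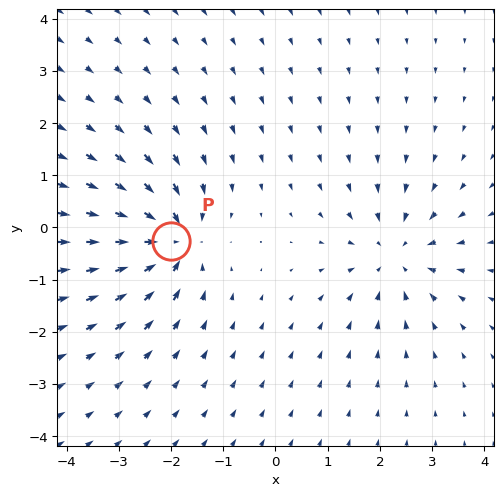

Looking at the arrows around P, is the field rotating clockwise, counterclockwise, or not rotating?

Near P at (-2.0, -0.3) the arrows show no circulation. The curl there is ≈0.

not rotating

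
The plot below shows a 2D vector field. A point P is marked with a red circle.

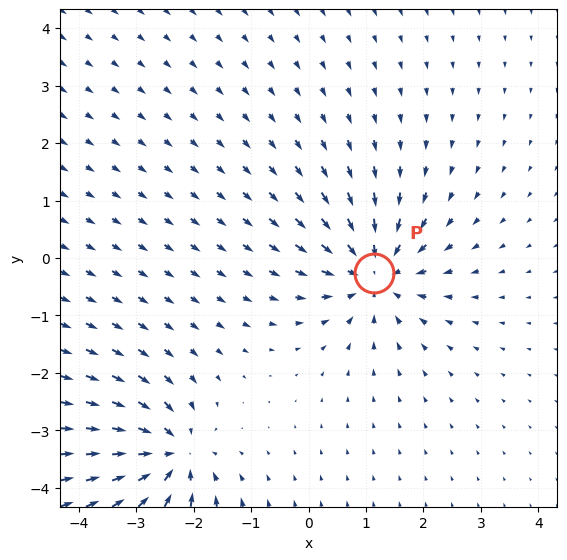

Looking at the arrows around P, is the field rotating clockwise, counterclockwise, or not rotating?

Near P at (1.1, -0.3) the arrows show no circulation. The curl there is ≈0.

not rotating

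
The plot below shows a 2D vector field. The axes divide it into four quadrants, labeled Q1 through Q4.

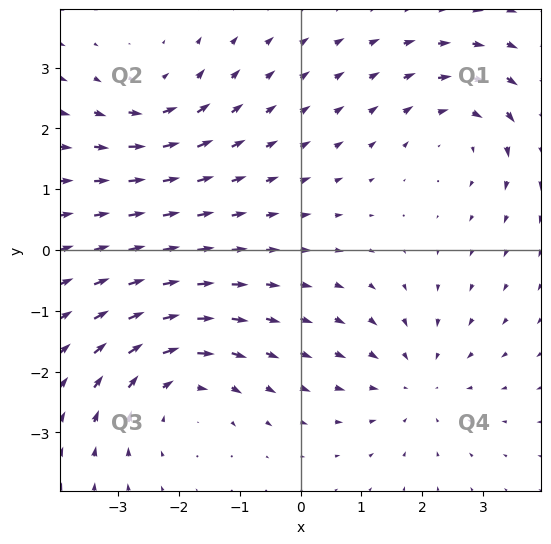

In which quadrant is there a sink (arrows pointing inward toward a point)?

Q4

The sink sits at approximately (1.9, -2.2), which lies in quadrant Q4. The divergence there is about -3, negative as expected for a sink.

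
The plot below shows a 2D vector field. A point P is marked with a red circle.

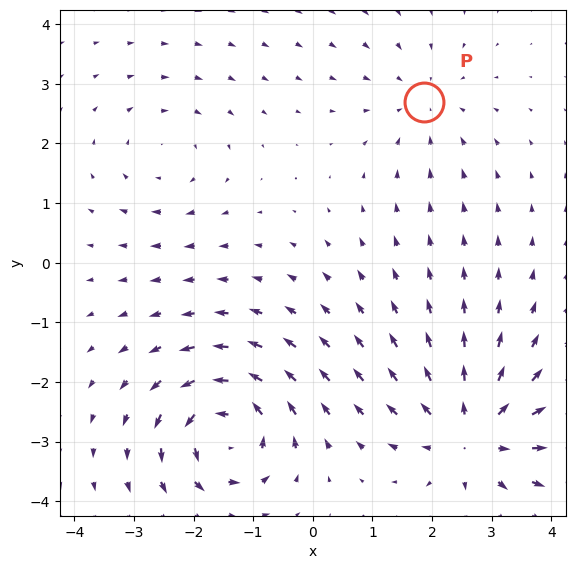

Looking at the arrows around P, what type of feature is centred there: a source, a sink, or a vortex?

At P (1.9, 2.7) the arrows converge inward. Divergence about -2, curl ≈0 — negative divergence with near-zero curl is a sink.

sink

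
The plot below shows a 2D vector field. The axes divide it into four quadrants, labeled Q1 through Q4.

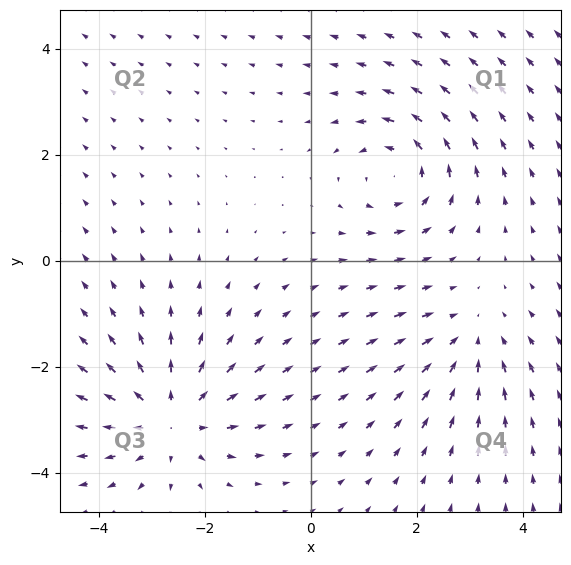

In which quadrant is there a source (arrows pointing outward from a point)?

Q3

The source sits at approximately (-2.6, -3.0), which lies in quadrant Q3. The divergence there is about +4, positive as expected for a source.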